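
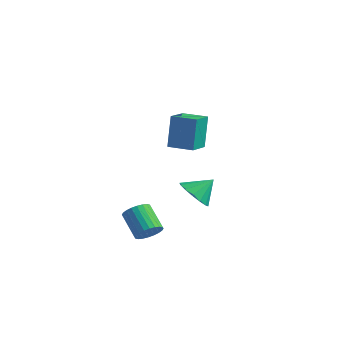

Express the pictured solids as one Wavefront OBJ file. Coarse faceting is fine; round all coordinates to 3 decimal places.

v 1.233 2.146 -2.692
v 2.211 1.983 -3.065
v 1.747 3.074 -1.748
v 2.012 2.398 -3.365
v 1.604 2.745 -3.483
v 1.097 2.932 -3.39
v 0.626 2.908 -3.11
v 0.317 2.68 -2.718
v 0.254 2.309 -2.319
v 0.453 1.894 -2.019
v 0.861 1.547 -1.9
v 1.368 1.36 -1.994
v 1.839 1.384 -2.274
v 2.148 1.612 -2.666
v 3.438 -2.048 2.918
v 3.254 -1.622 4.782
v 3.019 -0.796 2.591
v 2.835 -0.37 4.454
v 4.725 -1.61 2.946
v 4.541 -1.184 4.809
v 4.306 -0.358 2.618
v 4.122 0.068 4.482
v 3.378 -3.269 -2.6
v 3.851 -3.321 -2.007
v 2.634 -2.984 -1.007
v 2.162 -2.931 -1.6
v 3.875 -3.034 -2.074
v 2.658 -2.696 -1.075
v 3.823 -2.782 -2.222
v 2.607 -2.444 -1.223
v 3.704 -2.604 -2.427
v 2.488 -2.267 -1.428
v 3.535 -2.528 -2.659
v 2.319 -2.19 -1.66
v 3.342 -2.564 -2.881
v 2.126 -2.226 -1.882
v 3.155 -2.707 -3.061
v 1.939 -2.37 -2.062
v 3.002 -2.936 -3.17
v 1.785 -2.599 -2.171
v 2.906 -3.216 -3.193
v 1.689 -2.879 -2.193
v 2.882 -3.504 -3.125
v 1.665 -3.166 -2.126
v 2.933 -3.756 -2.977
v 1.717 -3.418 -1.978
v 3.052 -3.933 -2.772
v 1.836 -3.596 -1.773
v 3.221 -4.01 -2.54
v 2.005 -3.672 -1.541
v 3.414 -3.974 -2.318
v 2.198 -3.636 -1.319
v 3.601 -3.83 -2.138
v 2.385 -3.493 -1.139
v 3.755 -3.601 -2.029
v 2.538 -3.264 -1.03
f 2 1 4
f 2 4 3
f 4 1 5
f 4 5 3
f 5 1 6
f 5 6 3
f 6 1 7
f 6 7 3
f 7 1 8
f 7 8 3
f 8 1 9
f 8 9 3
f 9 1 10
f 9 10 3
f 10 1 11
f 10 11 3
f 11 1 12
f 11 12 3
f 12 1 13
f 12 13 3
f 13 1 14
f 13 14 3
f 14 1 2
f 14 2 3
f 16 18 15
f 19 16 15
f 15 18 17
f 17 19 15
f 16 22 18
f 20 16 19
f 20 22 16
f 18 22 17
f 21 19 17
f 17 22 21
f 21 20 19
f 22 20 21
f 24 23 27
f 24 27 25
f 25 27 28
f 25 28 26
f 27 23 29
f 27 29 28
f 28 29 30
f 28 30 26
f 29 23 31
f 29 31 30
f 30 31 32
f 30 32 26
f 31 23 33
f 31 33 32
f 32 33 34
f 32 34 26
f 33 23 35
f 33 35 34
f 34 35 36
f 34 36 26
f 35 23 37
f 35 37 36
f 36 37 38
f 36 38 26
f 37 23 39
f 37 39 38
f 38 39 40
f 38 40 26
f 39 23 41
f 39 41 40
f 40 41 42
f 40 42 26
f 41 23 43
f 41 43 42
f 42 43 44
f 42 44 26
f 43 23 45
f 43 45 44
f 44 45 46
f 44 46 26
f 45 23 47
f 45 47 46
f 46 47 48
f 46 48 26
f 47 23 49
f 47 49 48
f 48 49 50
f 48 50 26
f 49 23 51
f 49 51 50
f 50 51 52
f 50 52 26
f 51 23 53
f 51 53 52
f 52 53 54
f 52 54 26
f 53 23 55
f 53 55 54
f 54 55 56
f 54 56 26
f 55 23 24
f 55 24 56
f 56 24 25
f 56 25 26



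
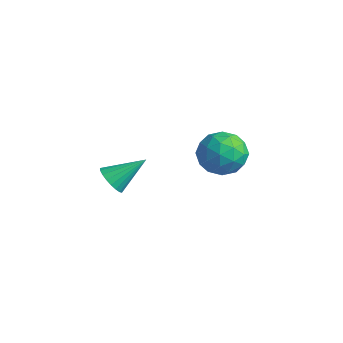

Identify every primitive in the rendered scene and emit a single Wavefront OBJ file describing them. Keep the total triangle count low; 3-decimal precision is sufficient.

v 1.188 2.072 -4.263
v 1.815 2.755 -3.52
v 1.265 0.625 -3
v 1.892 1.308 -2.257
v 0.748 1.552 -2.466
v 0.7 2.446 -3.247
v 2.38 0.934 -3.273
v 2.332 1.828 -4.054
v 2.551 2.051 -2.908
v 1.543 2.433 -2.409
v 1.537 0.947 -4.111
v 0.529 1.329 -3.612
v 1.495 2.54 -4.003
v 1.585 0.84 -2.517
v 0.913 0.983 -2.64
v 1.282 1.384 -2.203
v 0.84 2.359 -3.842
v 1.208 2.76 -3.405
v 0.581 2.053 -2.785
v 1.872 0.62 -3.115
v 2.24 1.021 -2.678
v 1.798 1.996 -4.317
v 2.167 2.397 -3.88
v 2.499 1.327 -3.735
v 2.296 2.528 -3.206
v 2.341 1.678 -2.463
v 2.628 1.458 -3.061
v 2.6 1.983 -3.52
v 1.703 2.753 -2.913
v 1.749 1.902 -2.17
v 1.076 2.046 -2.293
v 1.048 2.571 -2.752
v 2.136 2.339 -2.553
v 1.331 1.478 -4.35
v 1.377 0.627 -3.607
v 2.032 0.809 -3.768
v 2.004 1.334 -4.227
v 0.739 1.702 -4.057
v 0.784 0.852 -3.314
v 0.48 1.397 -3
v 0.452 1.922 -3.459
v 0.944 1.041 -3.967
v 1.155 -3.674 -2.914
v 1.508 -3.369 -3.514
v 1.705 -2.326 -1.906
v 1.221 -3.238 -3.533
v 0.923 -3.182 -3.445
v 0.665 -3.211 -3.265
v 0.491 -3.32 -3.024
v 0.433 -3.49 -2.765
v 0.499 -3.692 -2.531
v 0.678 -3.891 -2.363
v 0.94 -4.052 -2.291
v 1.239 -4.148 -2.326
v 1.524 -4.162 -2.463
v 1.744 -4.091 -2.678
v 1.863 -3.948 -2.933
v 1.859 -3.758 -3.186
v 1.734 -3.553 -3.391
f 1 38 17
f 38 12 41
f 17 41 6
f 38 41 17
f 1 17 13
f 17 6 18
f 13 18 2
f 17 18 13
f 1 13 22
f 13 2 23
f 22 23 8
f 13 23 22
f 1 22 34
f 22 8 37
f 34 37 11
f 22 37 34
f 1 34 38
f 34 11 42
f 38 42 12
f 34 42 38
f 2 18 29
f 18 6 32
f 29 32 10
f 18 32 29
f 6 41 19
f 41 12 40
f 19 40 5
f 41 40 19
f 12 42 39
f 42 11 35
f 39 35 3
f 42 35 39
f 11 37 36
f 37 8 24
f 36 24 7
f 37 24 36
f 8 23 28
f 23 2 25
f 28 25 9
f 23 25 28
f 4 30 16
f 30 10 31
f 16 31 5
f 30 31 16
f 4 16 14
f 16 5 15
f 14 15 3
f 16 15 14
f 4 14 21
f 14 3 20
f 21 20 7
f 14 20 21
f 4 21 26
f 21 7 27
f 26 27 9
f 21 27 26
f 4 26 30
f 26 9 33
f 30 33 10
f 26 33 30
f 5 31 19
f 31 10 32
f 19 32 6
f 31 32 19
f 3 15 39
f 15 5 40
f 39 40 12
f 15 40 39
f 7 20 36
f 20 3 35
f 36 35 11
f 20 35 36
f 9 27 28
f 27 7 24
f 28 24 8
f 27 24 28
f 10 33 29
f 33 9 25
f 29 25 2
f 33 25 29
f 44 43 46
f 44 46 45
f 46 43 47
f 46 47 45
f 47 43 48
f 47 48 45
f 48 43 49
f 48 49 45
f 49 43 50
f 49 50 45
f 50 43 51
f 50 51 45
f 51 43 52
f 51 52 45
f 52 43 53
f 52 53 45
f 53 43 54
f 53 54 45
f 54 43 55
f 54 55 45
f 55 43 56
f 55 56 45
f 56 43 57
f 56 57 45
f 57 43 58
f 57 58 45
f 58 43 59
f 58 59 45
f 59 43 44
f 59 44 45



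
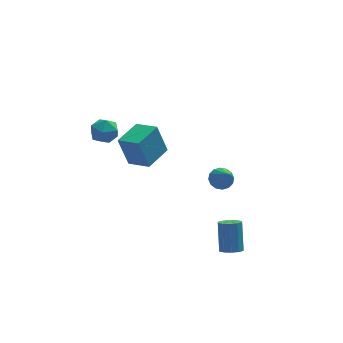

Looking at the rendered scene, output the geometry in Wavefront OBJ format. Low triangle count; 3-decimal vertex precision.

v -3.21 4.165 0.726
v -2.732 3.374 0.676
v -4.168 3.526 1.684
v -3.69 2.735 1.634
v -3.32 3.474 2.05
v -2.728 3.869 1.458
v -4.172 3.031 0.902
v -3.58 3.426 0.31
v -3.327 2.673 0.785
v -2.8 2.947 1.494
v -4.1 3.953 0.866
v -3.573 4.227 1.575
v 2.967 2.678 -3.413
v 3.381 3.142 -3.012
v 3.093 1.242 -1.887
v 3.019 3.218 -2.91
v 2.644 3.15 -2.943
v 2.355 2.955 -3.102
v 2.23 2.686 -3.345
v 2.303 2.415 -3.606
v 2.553 2.215 -3.815
v 2.914 2.138 -3.917
v 3.29 2.207 -3.884
v 3.579 2.401 -3.724
v 3.704 2.67 -3.482
v 3.631 2.941 -3.221
v 1.907 -4.158 -3.532
v 2.394 -3.783 -3.799
v 2.519 -2.847 -2.255
v 2.033 -3.222 -1.988
v 2.032 -3.6 -3.881
v 2.157 -2.663 -2.337
v 1.622 -3.63 -3.829
v 1.747 -2.694 -2.285
v 1.321 -3.862 -3.664
v 1.447 -2.926 -2.12
v 1.244 -4.207 -3.449
v 1.37 -3.271 -1.905
v 1.421 -4.533 -3.265
v 1.546 -3.597 -1.721
v 1.783 -4.717 -3.183
v 1.908 -3.78 -1.639
v 2.193 -4.686 -3.235
v 2.318 -3.75 -1.691
v 2.493 -4.454 -3.4
v 2.619 -3.518 -1.856
v 2.57 -4.109 -3.615
v 2.696 -3.173 -2.071
v -3.099 -1.899 2.678
v -3.604 -1.684 4.445
v -1.893 -0.717 2.879
v -2.398 -0.502 4.646
v -2.202 -2.878 3.054
v -2.707 -2.663 4.821
v -0.996 -1.696 3.255
v -1.501 -1.481 5.022
f 1 12 6
f 1 6 2
f 1 2 8
f 1 8 11
f 1 11 12
f 2 6 10
f 6 12 5
f 12 11 3
f 11 8 7
f 8 2 9
f 4 10 5
f 4 5 3
f 4 3 7
f 4 7 9
f 4 9 10
f 5 10 6
f 3 5 12
f 7 3 11
f 9 7 8
f 10 9 2
f 14 13 16
f 14 16 15
f 16 13 17
f 16 17 15
f 17 13 18
f 17 18 15
f 18 13 19
f 18 19 15
f 19 13 20
f 19 20 15
f 20 13 21
f 20 21 15
f 21 13 22
f 21 22 15
f 22 13 23
f 22 23 15
f 23 13 24
f 23 24 15
f 24 13 25
f 24 25 15
f 25 13 26
f 25 26 15
f 26 13 14
f 26 14 15
f 28 27 31
f 28 31 29
f 29 31 32
f 29 32 30
f 31 27 33
f 31 33 32
f 32 33 34
f 32 34 30
f 33 27 35
f 33 35 34
f 34 35 36
f 34 36 30
f 35 27 37
f 35 37 36
f 36 37 38
f 36 38 30
f 37 27 39
f 37 39 38
f 38 39 40
f 38 40 30
f 39 27 41
f 39 41 40
f 40 41 42
f 40 42 30
f 41 27 43
f 41 43 42
f 42 43 44
f 42 44 30
f 43 27 45
f 43 45 44
f 44 45 46
f 44 46 30
f 45 27 47
f 45 47 46
f 46 47 48
f 46 48 30
f 47 27 28
f 47 28 48
f 48 28 29
f 48 29 30
f 50 52 49
f 53 50 49
f 49 52 51
f 51 53 49
f 50 56 52
f 54 50 53
f 54 56 50
f 52 56 51
f 55 53 51
f 51 56 55
f 55 54 53
f 56 54 55



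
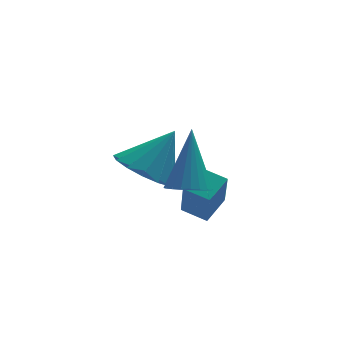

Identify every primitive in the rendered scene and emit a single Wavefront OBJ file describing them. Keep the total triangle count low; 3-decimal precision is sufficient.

v 0.651 -1.856 -0.306
v 0.537 -2.498 1.022
v 0.014 -1.276 -0.081
v -0.1 -1.918 1.248
v 1.38 -1.202 0.072
v 1.266 -1.844 1.401
v 0.743 -0.622 0.298
v 0.629 -1.264 1.626
v -0.252 -3.045 1.975
v 0.339 -3.413 2.052
v 0.112 -2.075 3.825
v 0.43 -3.193 1.919
v 0.417 -2.95 1.794
v 0.303 -2.722 1.697
v 0.104 -2.543 1.642
v -0.149 -2.441 1.638
v -0.418 -2.43 1.685
v -0.661 -2.513 1.777
v -0.843 -2.678 1.899
v -0.934 -2.898 2.032
v -0.921 -3.14 2.157
v -0.807 -3.368 2.254
v -0.608 -3.547 2.309
v -0.355 -3.65 2.313
v -0.086 -3.66 2.266
v 0.157 -3.577 2.174
v -0.742 0.161 0.879
v -0.064 0.77 0.281
v 0.282 0.419 2.301
v -0.443 1.134 0.488
v -0.902 1.237 0.8
v -1.318 1.051 1.133
v -1.579 0.628 1.398
v -1.617 0.079 1.524
v -1.419 -0.448 1.478
v -1.041 -0.811 1.271
v -0.582 -0.914 0.959
v -0.166 -0.729 0.626
v 0.096 -0.305 0.361
v 0.133 0.244 0.235
f 2 4 1
f 5 2 1
f 1 4 3
f 3 5 1
f 2 8 4
f 6 2 5
f 6 8 2
f 4 8 3
f 7 5 3
f 3 8 7
f 7 6 5
f 8 6 7
f 10 9 12
f 10 12 11
f 12 9 13
f 12 13 11
f 13 9 14
f 13 14 11
f 14 9 15
f 14 15 11
f 15 9 16
f 15 16 11
f 16 9 17
f 16 17 11
f 17 9 18
f 17 18 11
f 18 9 19
f 18 19 11
f 19 9 20
f 19 20 11
f 20 9 21
f 20 21 11
f 21 9 22
f 21 22 11
f 22 9 23
f 22 23 11
f 23 9 24
f 23 24 11
f 24 9 25
f 24 25 11
f 25 9 26
f 25 26 11
f 26 9 10
f 26 10 11
f 28 27 30
f 28 30 29
f 30 27 31
f 30 31 29
f 31 27 32
f 31 32 29
f 32 27 33
f 32 33 29
f 33 27 34
f 33 34 29
f 34 27 35
f 34 35 29
f 35 27 36
f 35 36 29
f 36 27 37
f 36 37 29
f 37 27 38
f 37 38 29
f 38 27 39
f 38 39 29
f 39 27 40
f 39 40 29
f 40 27 28
f 40 28 29



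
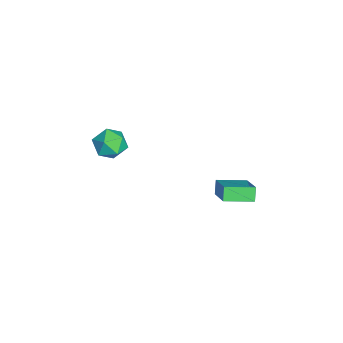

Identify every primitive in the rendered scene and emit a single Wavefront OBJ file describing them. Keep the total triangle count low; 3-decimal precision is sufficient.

v -2.506 1.913 -3.66
v -0.813 2.345 -2.55
v -2.765 3.642 -3.938
v -1.071 4.074 -2.828
v -1.989 1.866 -4.432
v -0.295 2.298 -3.322
v -2.247 3.595 -4.71
v -0.554 4.027 -3.6
v 1.544 -2.959 4.04
v 2.244 -3.198 3.322
v 0.476 -4.042 3.358
v 1.176 -4.281 2.64
v 1.328 -4.559 3.62
v 1.989 -3.889 4.042
v 0.731 -3.351 2.638
v 1.392 -2.681 3.06
v 1.742 -3.439 2.456
v 2.111 -4.186 3.063
v 0.609 -3.054 3.617
v 0.978 -3.801 4.224
f 2 4 1
f 5 2 1
f 1 4 3
f 3 5 1
f 2 8 4
f 6 2 5
f 6 8 2
f 4 8 3
f 7 5 3
f 3 8 7
f 7 6 5
f 8 6 7
f 9 20 14
f 9 14 10
f 9 10 16
f 9 16 19
f 9 19 20
f 10 14 18
f 14 20 13
f 20 19 11
f 19 16 15
f 16 10 17
f 12 18 13
f 12 13 11
f 12 11 15
f 12 15 17
f 12 17 18
f 13 18 14
f 11 13 20
f 15 11 19
f 17 15 16
f 18 17 10



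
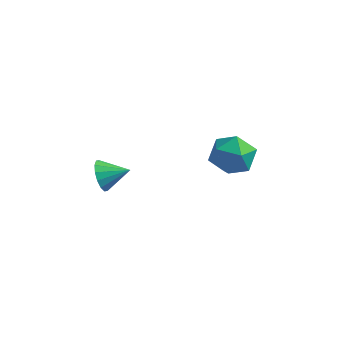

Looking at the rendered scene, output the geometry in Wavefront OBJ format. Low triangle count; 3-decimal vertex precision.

v -1.086 -2.837 1.263
v -0.736 -3.03 0.605
v -0.054 -2.383 1.677
v -0.874 -2.661 0.544
v -1.068 -2.339 0.675
v -1.267 -2.15 0.964
v -1.418 -2.145 1.333
v -1.479 -2.326 1.684
v -1.435 -2.643 1.921
v -1.298 -3.012 1.982
v -1.103 -3.334 1.85
v -0.904 -3.523 1.561
v -0.753 -3.528 1.192
v -0.692 -3.347 0.842
v 1.58 2.761 -0.604
v 2.677 2.864 -0.679
v 1.783 1.556 0.699
v 2.88 1.659 0.624
v 2.273 2.492 1.021
v 2.147 3.236 0.215
v 2.313 1.184 -0.195
v 2.187 1.928 -1.001
v 3.13 1.889 -0.426
v 3.105 2.698 0.325
v 1.355 1.722 -0.305
v 1.33 2.531 0.446
f 2 1 4
f 2 4 3
f 4 1 5
f 4 5 3
f 5 1 6
f 5 6 3
f 6 1 7
f 6 7 3
f 7 1 8
f 7 8 3
f 8 1 9
f 8 9 3
f 9 1 10
f 9 10 3
f 10 1 11
f 10 11 3
f 11 1 12
f 11 12 3
f 12 1 13
f 12 13 3
f 13 1 14
f 13 14 3
f 14 1 2
f 14 2 3
f 15 26 20
f 15 20 16
f 15 16 22
f 15 22 25
f 15 25 26
f 16 20 24
f 20 26 19
f 26 25 17
f 25 22 21
f 22 16 23
f 18 24 19
f 18 19 17
f 18 17 21
f 18 21 23
f 18 23 24
f 19 24 20
f 17 19 26
f 21 17 25
f 23 21 22
f 24 23 16



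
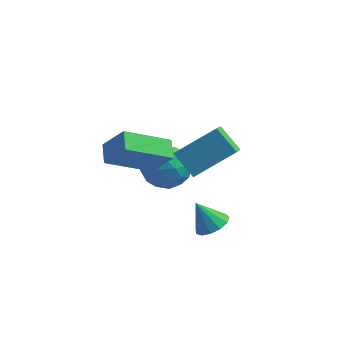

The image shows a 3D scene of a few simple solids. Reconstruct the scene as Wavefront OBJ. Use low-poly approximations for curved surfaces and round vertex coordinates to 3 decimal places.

v -1.435 -3.362 1.519
v -2.833 -4.47 2.508
v -1.77 -2.627 1.869
v -3.168 -3.736 2.858
v -0.572 -3.484 2.602
v -1.97 -4.593 3.591
v -0.907 -2.75 2.952
v -2.305 -3.858 3.941
v -1.736 0.421 -0.655
v -1.046 -0.232 -1.104
v -2.694 -0.908 -0.196
v -2.004 -1.561 -0.645
v -1.74 -1.035 0.226
v -1.147 -0.214 -0.058
v -2.593 -0.926 -1.242
v -2 -0.105 -1.526
v -1.575 -1.065 -1.467
v -1.048 -1.132 -0.56
v -2.692 -0.008 -0.74
v -2.165 -0.075 0.167
v -1.307 0.211 -0.92
v -2.433 -1.351 -0.38
v -2.278 -1.042 0.132
v -1.872 -1.426 -0.133
v -1.366 0.222 -0.305
v -0.96 -0.162 -0.569
v -1.368 -0.634 0.213
v -2.78 -0.978 -0.731
v -2.374 -1.362 -0.995
v -1.868 0.286 -1.167
v -1.462 -0.098 -1.432
v -2.372 -0.506 -1.513
v -1.212 -0.663 -1.398
v -1.776 -1.443 -1.128
v -2.122 -1.07 -1.478
v -1.773 -0.588 -1.645
v -0.902 -0.702 -0.864
v -1.466 -1.483 -0.595
v -1.31 -1.174 -0.083
v -0.962 -0.691 -0.249
v -1.214 -1.191 -1.078
v -2.274 0.343 -0.705
v -2.838 -0.438 -0.436
v -2.778 -0.449 -1.051
v -2.43 0.034 -1.217
v -1.964 0.303 -0.172
v -2.528 -0.477 0.098
v -1.967 -0.552 0.345
v -1.618 -0.07 0.178
v -2.526 0.051 -0.222
v -0.245 -1.662 0.291
v -0.059 -2.765 1.082
v -1.146 -1.254 1.073
v -0.959 -2.357 1.864
v 1.079 -0.703 1.316
v 1.266 -1.806 2.107
v 0.179 -0.295 2.098
v 0.365 -1.398 2.889
v 0.569 -2.39 -1.847
v 1.176 -2.492 -1.473
v -0.089 -2.37 -0.773
v 1.13 -2.091 -1.509
v 0.906 -1.784 -1.653
v 0.575 -1.671 -1.858
v 0.242 -1.785 -2.059
v 0.013 -2.092 -2.194
v -0.039 -2.494 -2.218
v 0.102 -2.862 -2.124
v 0.391 -3.081 -1.943
v 0.737 -3.081 -1.731
v 1.029 -2.861 -1.556
f 2 4 1
f 5 2 1
f 1 4 3
f 3 5 1
f 2 8 4
f 6 2 5
f 6 8 2
f 4 8 3
f 7 5 3
f 3 8 7
f 7 6 5
f 8 6 7
f 9 46 25
f 46 20 49
f 25 49 14
f 46 49 25
f 9 25 21
f 25 14 26
f 21 26 10
f 25 26 21
f 9 21 30
f 21 10 31
f 30 31 16
f 21 31 30
f 9 30 42
f 30 16 45
f 42 45 19
f 30 45 42
f 9 42 46
f 42 19 50
f 46 50 20
f 42 50 46
f 10 26 37
f 26 14 40
f 37 40 18
f 26 40 37
f 14 49 27
f 49 20 48
f 27 48 13
f 49 48 27
f 20 50 47
f 50 19 43
f 47 43 11
f 50 43 47
f 19 45 44
f 45 16 32
f 44 32 15
f 45 32 44
f 16 31 36
f 31 10 33
f 36 33 17
f 31 33 36
f 12 38 24
f 38 18 39
f 24 39 13
f 38 39 24
f 12 24 22
f 24 13 23
f 22 23 11
f 24 23 22
f 12 22 29
f 22 11 28
f 29 28 15
f 22 28 29
f 12 29 34
f 29 15 35
f 34 35 17
f 29 35 34
f 12 34 38
f 34 17 41
f 38 41 18
f 34 41 38
f 13 39 27
f 39 18 40
f 27 40 14
f 39 40 27
f 11 23 47
f 23 13 48
f 47 48 20
f 23 48 47
f 15 28 44
f 28 11 43
f 44 43 19
f 28 43 44
f 17 35 36
f 35 15 32
f 36 32 16
f 35 32 36
f 18 41 37
f 41 17 33
f 37 33 10
f 41 33 37
f 52 54 51
f 55 52 51
f 51 54 53
f 53 55 51
f 52 58 54
f 56 52 55
f 56 58 52
f 54 58 53
f 57 55 53
f 53 58 57
f 57 56 55
f 58 56 57
f 60 59 62
f 60 62 61
f 62 59 63
f 62 63 61
f 63 59 64
f 63 64 61
f 64 59 65
f 64 65 61
f 65 59 66
f 65 66 61
f 66 59 67
f 66 67 61
f 67 59 68
f 67 68 61
f 68 59 69
f 68 69 61
f 69 59 70
f 69 70 61
f 70 59 71
f 70 71 61
f 71 59 60
f 71 60 61



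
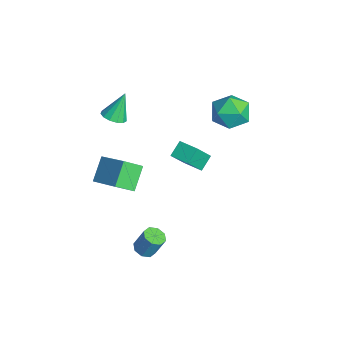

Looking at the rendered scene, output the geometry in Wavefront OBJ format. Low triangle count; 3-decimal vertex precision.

v 2.912 -3.045 -2.421
v 3.503 -2.909 -2.592
v 3.739 -2.419 -1.39
v 3.148 -2.555 -1.219
v 3.198 -2.547 -2.68
v 3.433 -2.056 -1.478
v 2.725 -2.476 -2.617
v 2.96 -1.986 -1.414
v 2.362 -2.739 -2.438
v 2.597 -2.249 -1.236
v 2.321 -3.181 -2.25
v 2.557 -2.691 -1.048
v 2.627 -3.544 -2.162
v 2.862 -3.053 -0.96
v 3.1 -3.614 -2.226
v 3.335 -3.124 -1.023
v 3.463 -3.351 -2.404
v 3.698 -2.861 -1.202
v -0.405 -4.856 0.54
v -1.348 -4.145 1.543
v -0.437 -3.85 -0.203
v -1.381 -3.14 0.801
v 1.221 -4.08 1.519
v 0.277 -3.37 2.523
v 1.188 -3.075 0.777
v 0.245 -2.364 1.78
v -1.409 3.792 3.929
v -0.51 3.033 3.989
v -2.35 2.587 2.791
v -1.451 1.828 2.851
v -2.118 2.027 3.801
v -1.537 2.772 4.504
v -1.323 2.848 2.276
v -0.742 3.593 2.979
v -0.457 2.45 2.967
v -0.948 1.943 3.91
v -1.912 3.677 2.87
v -2.403 3.17 3.813
v -3.096 -3.031 2.992
v -2.382 -3.035 3.14
v -3.404 -2.309 4.488
v -2.459 -2.678 2.952
v -2.739 -2.433 2.776
v -3.132 -2.378 2.669
v -3.514 -2.53 2.664
v -3.763 -2.842 2.763
v -3.801 -3.214 2.935
v -3.615 -3.528 3.125
v -3.264 -3.684 3.273
v -2.86 -3.633 3.331
v -2.531 -3.391 3.282
v -2.947 1.272 -0.855
v -2.461 0.37 0.527
v -1.971 1.945 -0.759
v -1.485 1.044 0.623
v -2.435 0.616 -1.463
v -1.949 -0.285 -0.081
v -1.459 1.29 -1.367
v -0.973 0.388 0.015
f 2 1 5
f 2 5 3
f 3 5 6
f 3 6 4
f 5 1 7
f 5 7 6
f 6 7 8
f 6 8 4
f 7 1 9
f 7 9 8
f 8 9 10
f 8 10 4
f 9 1 11
f 9 11 10
f 10 11 12
f 10 12 4
f 11 1 13
f 11 13 12
f 12 13 14
f 12 14 4
f 13 1 15
f 13 15 14
f 14 15 16
f 14 16 4
f 15 1 17
f 15 17 16
f 16 17 18
f 16 18 4
f 17 1 2
f 17 2 18
f 18 2 3
f 18 3 4
f 20 22 19
f 23 20 19
f 19 22 21
f 21 23 19
f 20 26 22
f 24 20 23
f 24 26 20
f 22 26 21
f 25 23 21
f 21 26 25
f 25 24 23
f 26 24 25
f 27 38 32
f 27 32 28
f 27 28 34
f 27 34 37
f 27 37 38
f 28 32 36
f 32 38 31
f 38 37 29
f 37 34 33
f 34 28 35
f 30 36 31
f 30 31 29
f 30 29 33
f 30 33 35
f 30 35 36
f 31 36 32
f 29 31 38
f 33 29 37
f 35 33 34
f 36 35 28
f 40 39 42
f 40 42 41
f 42 39 43
f 42 43 41
f 43 39 44
f 43 44 41
f 44 39 45
f 44 45 41
f 45 39 46
f 45 46 41
f 46 39 47
f 46 47 41
f 47 39 48
f 47 48 41
f 48 39 49
f 48 49 41
f 49 39 50
f 49 50 41
f 50 39 51
f 50 51 41
f 51 39 40
f 51 40 41
f 53 55 52
f 56 53 52
f 52 55 54
f 54 56 52
f 53 59 55
f 57 53 56
f 57 59 53
f 55 59 54
f 58 56 54
f 54 59 58
f 58 57 56
f 59 57 58



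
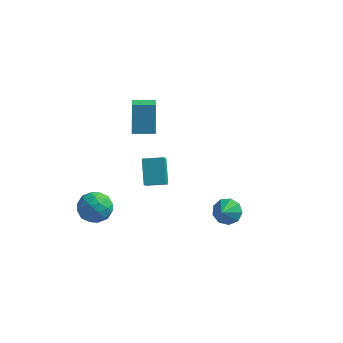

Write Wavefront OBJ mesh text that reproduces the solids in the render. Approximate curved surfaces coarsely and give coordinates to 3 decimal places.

v -4.241 -3.075 -1.149
v -3.208 -2.745 -0.813
v -4.332 -4.235 0.273
v -3.299 -3.905 0.609
v -4.176 -3.188 0.684
v -4.12 -2.471 -0.195
v -3.42 -4.509 -0.345
v -3.364 -3.792 -1.224
v -2.7 -3.631 -0.317
v -3.168 -2.815 0.32
v -4.372 -4.165 -0.86
v -4.84 -3.349 -0.223
v -3.716 -2.808 -1.106
v -3.824 -4.172 0.566
v -4.339 -3.751 0.61
v -3.732 -3.557 0.807
v -4.253 -2.647 -0.742
v -3.645 -2.453 -0.545
v -4.214 -2.714 0.335
v -3.895 -4.527 0.005
v -3.287 -4.333 0.202
v -3.808 -3.423 -1.347
v -3.201 -3.229 -1.15
v -3.326 -4.266 -0.875
v -2.811 -3.135 -0.617
v -2.864 -3.817 0.219
v -2.936 -4.172 -0.342
v -2.903 -3.75 -0.858
v -3.085 -2.655 -0.243
v -3.139 -3.337 0.593
v -3.655 -2.916 0.637
v -3.621 -2.494 0.121
v -2.787 -3.176 0.049
v -4.401 -3.643 -1.133
v -4.455 -4.325 -0.297
v -3.919 -4.486 -0.661
v -3.885 -4.064 -1.177
v -4.676 -3.163 -0.759
v -4.729 -3.845 0.077
v -4.637 -3.23 0.318
v -4.604 -2.808 -0.198
v -4.753 -3.804 -0.589
v -3.459 2.144 1.811
v -3.773 3.146 3.606
v -4.05 3.812 0.776
v -4.364 4.814 2.572
v -2.116 2.606 1.788
v -2.43 3.608 3.584
v -2.707 4.274 0.754
v -3.021 5.276 2.549
v 3.718 -1.981 0.185
v 4.323 -1.592 0.725
v 3.642 -2.879 0.915
v 3.755 -1.415 0.884
v 3.17 -1.503 0.715
v 2.84 -1.815 0.299
v 2.922 -2.204 -0.171
v 3.375 -2.489 -0.475
v 3.989 -2.536 -0.47
v 4.476 -2.324 -0.158
v 4.608 -1.951 0.314
v -1.846 -0.421 -0.4
v -2.373 0.798 0.888
v -1.985 0.438 -1.27
v -2.512 1.657 0.018
v -0.608 -0.057 -0.238
v -1.135 1.162 1.05
v -0.747 0.802 -1.108
v -1.274 2.021 0.18
f 1 38 17
f 38 12 41
f 17 41 6
f 38 41 17
f 1 17 13
f 17 6 18
f 13 18 2
f 17 18 13
f 1 13 22
f 13 2 23
f 22 23 8
f 13 23 22
f 1 22 34
f 22 8 37
f 34 37 11
f 22 37 34
f 1 34 38
f 34 11 42
f 38 42 12
f 34 42 38
f 2 18 29
f 18 6 32
f 29 32 10
f 18 32 29
f 6 41 19
f 41 12 40
f 19 40 5
f 41 40 19
f 12 42 39
f 42 11 35
f 39 35 3
f 42 35 39
f 11 37 36
f 37 8 24
f 36 24 7
f 37 24 36
f 8 23 28
f 23 2 25
f 28 25 9
f 23 25 28
f 4 30 16
f 30 10 31
f 16 31 5
f 30 31 16
f 4 16 14
f 16 5 15
f 14 15 3
f 16 15 14
f 4 14 21
f 14 3 20
f 21 20 7
f 14 20 21
f 4 21 26
f 21 7 27
f 26 27 9
f 21 27 26
f 4 26 30
f 26 9 33
f 30 33 10
f 26 33 30
f 5 31 19
f 31 10 32
f 19 32 6
f 31 32 19
f 3 15 39
f 15 5 40
f 39 40 12
f 15 40 39
f 7 20 36
f 20 3 35
f 36 35 11
f 20 35 36
f 9 27 28
f 27 7 24
f 28 24 8
f 27 24 28
f 10 33 29
f 33 9 25
f 29 25 2
f 33 25 29
f 44 46 43
f 47 44 43
f 43 46 45
f 45 47 43
f 44 50 46
f 48 44 47
f 48 50 44
f 46 50 45
f 49 47 45
f 45 50 49
f 49 48 47
f 50 48 49
f 52 51 54
f 52 54 53
f 54 51 55
f 54 55 53
f 55 51 56
f 55 56 53
f 56 51 57
f 56 57 53
f 57 51 58
f 57 58 53
f 58 51 59
f 58 59 53
f 59 51 60
f 59 60 53
f 60 51 61
f 60 61 53
f 61 51 52
f 61 52 53
f 63 65 62
f 66 63 62
f 62 65 64
f 64 66 62
f 63 69 65
f 67 63 66
f 67 69 63
f 65 69 64
f 68 66 64
f 64 69 68
f 68 67 66
f 69 67 68



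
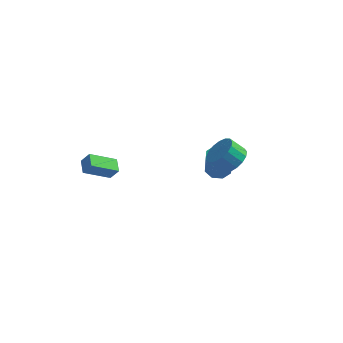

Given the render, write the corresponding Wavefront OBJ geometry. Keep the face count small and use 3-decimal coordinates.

v 4.394 -0.005 2.756
v 5.078 0.318 3.483
v 4.25 0.068 4.372
v 3.566 -0.255 3.644
v 4.824 0.735 3.364
v 3.996 0.485 4.253
v 4.471 0.982 3.105
v 3.644 0.732 3.994
v 4.101 1.003 2.766
v 3.273 0.753 3.655
v 3.798 0.793 2.425
v 2.97 0.544 3.314
v 3.631 0.401 2.159
v 2.803 0.151 3.048
v 3.639 -0.085 2.03
v 2.811 -0.335 2.919
v 3.82 -0.552 2.067
v 2.992 -0.802 2.956
v 4.132 -0.894 2.262
v 3.305 -1.144 3.151
v 4.505 -1.033 2.57
v 3.677 -1.282 3.459
v 4.852 -0.936 2.921
v 4.024 -1.185 3.809
v 5.094 -0.625 3.233
v 4.266 -0.875 4.122
v 5.176 -0.173 3.436
v 4.348 -0.423 4.325
v 2.156 4.426 -1.894
v 3.001 4.324 -2.077
v 3.308 3.451 -0.169
v 2.464 3.554 0.014
v 2.872 4.91 -1.788
v 3.179 4.037 0.12
v 2.324 5.213 -1.561
v 2.631 4.34 0.346
v 1.678 5.055 -1.529
v 1.985 4.182 0.378
v 1.312 4.529 -1.711
v 1.619 3.656 0.197
v 1.441 3.943 -2
v 1.748 3.07 -0.092
v 1.989 3.64 -2.226
v 2.296 2.767 -0.319
v 2.635 3.798 -2.258
v 2.942 2.925 -0.351
v -3.194 -4.708 3.363
v -2.659 -4.72 4.111
v -3.614 -3.88 3.677
v -3.079 -3.892 4.425
v -1.901 -3.708 2.455
v -1.366 -3.72 3.203
v -2.321 -2.88 2.769
v -1.786 -2.892 3.517
f 2 1 5
f 2 5 3
f 3 5 6
f 3 6 4
f 5 1 7
f 5 7 6
f 6 7 8
f 6 8 4
f 7 1 9
f 7 9 8
f 8 9 10
f 8 10 4
f 9 1 11
f 9 11 10
f 10 11 12
f 10 12 4
f 11 1 13
f 11 13 12
f 12 13 14
f 12 14 4
f 13 1 15
f 13 15 14
f 14 15 16
f 14 16 4
f 15 1 17
f 15 17 16
f 16 17 18
f 16 18 4
f 17 1 19
f 17 19 18
f 18 19 20
f 18 20 4
f 19 1 21
f 19 21 20
f 20 21 22
f 20 22 4
f 21 1 23
f 21 23 22
f 22 23 24
f 22 24 4
f 23 1 25
f 23 25 24
f 24 25 26
f 24 26 4
f 25 1 27
f 25 27 26
f 26 27 28
f 26 28 4
f 27 1 2
f 27 2 28
f 28 2 3
f 28 3 4
f 30 29 33
f 30 33 31
f 31 33 34
f 31 34 32
f 33 29 35
f 33 35 34
f 34 35 36
f 34 36 32
f 35 29 37
f 35 37 36
f 36 37 38
f 36 38 32
f 37 29 39
f 37 39 38
f 38 39 40
f 38 40 32
f 39 29 41
f 39 41 40
f 40 41 42
f 40 42 32
f 41 29 43
f 41 43 42
f 42 43 44
f 42 44 32
f 43 29 45
f 43 45 44
f 44 45 46
f 44 46 32
f 45 29 30
f 45 30 46
f 46 30 31
f 46 31 32
f 48 50 47
f 51 48 47
f 47 50 49
f 49 51 47
f 48 54 50
f 52 48 51
f 52 54 48
f 50 54 49
f 53 51 49
f 49 54 53
f 53 52 51
f 54 52 53



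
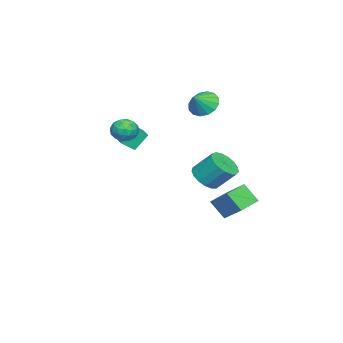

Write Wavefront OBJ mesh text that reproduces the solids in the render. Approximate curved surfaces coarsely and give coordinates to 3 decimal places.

v -3.193 1.857 3.611
v -2.742 1.386 2.88
v -2.307 1.563 4.349
v -2.566 1.861 2.858
v -2.559 2.335 3.038
v -2.722 2.681 3.372
v -3.011 2.806 3.769
v -3.349 2.677 4.125
v -3.645 2.328 4.342
v -3.821 1.852 4.364
v -3.828 1.378 4.185
v -3.665 1.032 3.851
v -3.376 0.907 3.453
v -3.038 1.036 3.098
v -3.909 3.897 -4.542
v -4.051 3.01 -3.429
v -3.263 5.085 -3.511
v -3.406 4.198 -2.399
v -2.474 3.342 -4.801
v -2.617 2.455 -3.689
v -1.829 4.53 -3.771
v -1.971 3.643 -2.658
v -1.732 2.45 -1.47
v -0.893 2.052 -1.101
v -0.888 3.192 0.119
v -1.728 3.59 -0.25
v -0.736 2.382 -1.41
v -0.732 3.522 -0.19
v -0.808 2.728 -1.733
v -0.804 3.868 -0.513
v -1.092 3.01 -1.996
v -1.087 4.15 -0.775
v -1.522 3.164 -2.138
v -1.518 4.304 -0.918
v -2.001 3.154 -2.127
v -1.996 4.294 -0.907
v -2.418 2.983 -1.966
v -2.413 4.123 -0.746
v -2.677 2.69 -1.691
v -2.673 3.83 -0.471
v -2.721 2.342 -1.366
v -2.716 3.482 -0.145
v -2.538 2.018 -1.064
v -2.533 3.158 0.156
v -2.17 1.794 -0.856
v -2.166 2.934 0.365
v -1.702 1.72 -0.788
v -1.698 2.859 0.432
v -1.241 1.813 -0.877
v -1.237 2.952 0.344
v 2.356 -0.371 3.068
v 3.006 0.102 2.906
v 3.094 -1.102 3.894
v 3.744 -0.629 3.732
v 3.112 -0.326 4.158
v 2.656 0.126 3.647
v 3.444 -1.126 3.153
v 2.988 -0.674 2.642
v 3.678 -0.365 2.958
v 3.473 0.13 3.579
v 2.627 -1.13 3.221
v 2.422 -0.635 3.842
v 2.616 -0.07 2.914
v 3.484 -0.93 3.886
v 3.112 -0.751 4.136
v 3.494 -0.473 4.04
v 2.411 -0.056 3.35
v 2.793 0.222 3.255
v 2.855 -0.029 3.991
v 3.307 -1.222 3.545
v 3.689 -0.944 3.45
v 2.606 -0.527 2.76
v 2.988 -0.249 2.664
v 3.245 -0.971 2.809
v 3.394 -0.067 2.85
v 3.827 -0.496 3.335
v 3.651 -0.789 2.995
v 3.383 -0.523 2.695
v 3.273 0.224 3.215
v 3.707 -0.205 3.701
v 3.335 -0.027 3.951
v 3.067 0.238 3.651
v 3.668 -0.05 3.246
v 2.393 -0.795 3.099
v 2.827 -1.224 3.585
v 3.033 -1.238 3.149
v 2.765 -0.973 2.849
v 2.273 -0.504 3.465
v 2.706 -0.933 3.95
v 2.717 -0.477 4.105
v 2.449 -0.211 3.805
v 2.432 -0.95 3.554
v -1.224 -1.79 0.693
v -0.906 -2.498 1.258
v -1.709 -1.191 1.715
v -1.391 -1.899 2.28
v 0.211 -0.981 0.9
v 0.529 -1.689 1.465
v -0.274 -0.382 1.922
v 0.044 -1.09 2.487
f 2 1 4
f 2 4 3
f 4 1 5
f 4 5 3
f 5 1 6
f 5 6 3
f 6 1 7
f 6 7 3
f 7 1 8
f 7 8 3
f 8 1 9
f 8 9 3
f 9 1 10
f 9 10 3
f 10 1 11
f 10 11 3
f 11 1 12
f 11 12 3
f 12 1 13
f 12 13 3
f 13 1 14
f 13 14 3
f 14 1 2
f 14 2 3
f 16 18 15
f 19 16 15
f 15 18 17
f 17 19 15
f 16 22 18
f 20 16 19
f 20 22 16
f 18 22 17
f 21 19 17
f 17 22 21
f 21 20 19
f 22 20 21
f 24 23 27
f 24 27 25
f 25 27 28
f 25 28 26
f 27 23 29
f 27 29 28
f 28 29 30
f 28 30 26
f 29 23 31
f 29 31 30
f 30 31 32
f 30 32 26
f 31 23 33
f 31 33 32
f 32 33 34
f 32 34 26
f 33 23 35
f 33 35 34
f 34 35 36
f 34 36 26
f 35 23 37
f 35 37 36
f 36 37 38
f 36 38 26
f 37 23 39
f 37 39 38
f 38 39 40
f 38 40 26
f 39 23 41
f 39 41 40
f 40 41 42
f 40 42 26
f 41 23 43
f 41 43 42
f 42 43 44
f 42 44 26
f 43 23 45
f 43 45 44
f 44 45 46
f 44 46 26
f 45 23 47
f 45 47 46
f 46 47 48
f 46 48 26
f 47 23 49
f 47 49 48
f 48 49 50
f 48 50 26
f 49 23 24
f 49 24 50
f 50 24 25
f 50 25 26
f 51 88 67
f 88 62 91
f 67 91 56
f 88 91 67
f 51 67 63
f 67 56 68
f 63 68 52
f 67 68 63
f 51 63 72
f 63 52 73
f 72 73 58
f 63 73 72
f 51 72 84
f 72 58 87
f 84 87 61
f 72 87 84
f 51 84 88
f 84 61 92
f 88 92 62
f 84 92 88
f 52 68 79
f 68 56 82
f 79 82 60
f 68 82 79
f 56 91 69
f 91 62 90
f 69 90 55
f 91 90 69
f 62 92 89
f 92 61 85
f 89 85 53
f 92 85 89
f 61 87 86
f 87 58 74
f 86 74 57
f 87 74 86
f 58 73 78
f 73 52 75
f 78 75 59
f 73 75 78
f 54 80 66
f 80 60 81
f 66 81 55
f 80 81 66
f 54 66 64
f 66 55 65
f 64 65 53
f 66 65 64
f 54 64 71
f 64 53 70
f 71 70 57
f 64 70 71
f 54 71 76
f 71 57 77
f 76 77 59
f 71 77 76
f 54 76 80
f 76 59 83
f 80 83 60
f 76 83 80
f 55 81 69
f 81 60 82
f 69 82 56
f 81 82 69
f 53 65 89
f 65 55 90
f 89 90 62
f 65 90 89
f 57 70 86
f 70 53 85
f 86 85 61
f 70 85 86
f 59 77 78
f 77 57 74
f 78 74 58
f 77 74 78
f 60 83 79
f 83 59 75
f 79 75 52
f 83 75 79
f 94 96 93
f 97 94 93
f 93 96 95
f 95 97 93
f 94 100 96
f 98 94 97
f 98 100 94
f 96 100 95
f 99 97 95
f 95 100 99
f 99 98 97
f 100 98 99



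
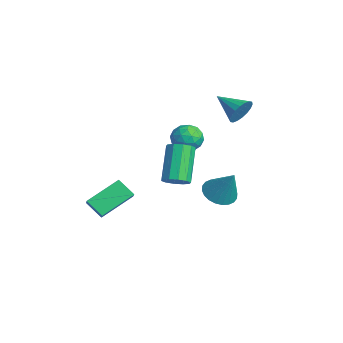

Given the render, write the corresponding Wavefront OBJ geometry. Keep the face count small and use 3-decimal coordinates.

v -0.645 2.207 -3.839
v 0.094 1.704 -4.129
v 0.265 2.613 -2.221
v 0.179 2.036 -4.259
v 0.137 2.395 -4.326
v -0.023 2.724 -4.318
v -0.278 2.976 -4.238
v -0.589 3.11 -4.097
v -0.908 3.107 -3.916
v -1.187 2.967 -3.724
v -1.384 2.711 -3.55
v -1.468 2.379 -3.419
v -1.427 2.02 -3.353
v -1.267 1.691 -3.36
v -1.012 1.439 -3.44
v -0.701 1.305 -3.582
v -0.382 1.308 -3.762
v -0.102 1.448 -3.954
v -0.467 -3.892 -4.346
v -1.164 -4.44 -3.613
v -0.792 -2.192 -3.385
v -1.489 -2.739 -2.653
v 0.389 -4.101 -3.687
v -0.308 -4.648 -2.955
v 0.064 -2.4 -2.727
v -0.633 -2.948 -1.994
v 1.229 2.546 2.629
v 1.663 2.316 3.248
v -0.009 1.774 3.211
v 1.525 2.62 3.358
v 1.328 2.91 3.324
v 1.112 3.127 3.152
v 0.918 3.229 2.876
v 0.787 3.196 2.552
v 0.743 3.034 2.243
v 0.795 2.776 2.011
v 0.933 2.472 1.901
v 1.13 2.182 1.935
v 1.346 1.965 2.107
v 1.539 1.863 2.383
v 1.671 1.896 2.707
v 1.715 2.058 3.016
v 1.761 0.414 1.853
v 2.293 -0.162 1.547
v 0.707 -0.338 1.433
v 1.239 -0.914 1.127
v 1.167 -0.806 1.959
v 1.819 -0.342 2.218
v 1.181 -0.158 0.762
v 1.833 0.306 1.021
v 1.934 -0.515 0.873
v 1.926 -0.916 1.612
v 1.074 0.416 1.368
v 1.066 0.015 2.107
v 2.12 0.192 1.736
v 0.88 -0.692 1.244
v 0.838 -0.629 1.732
v 1.151 -0.967 1.552
v 1.841 0.086 2.131
v 2.154 -0.252 1.951
v 1.492 -0.631 2.193
v 0.846 -0.248 1.029
v 1.159 -0.586 0.849
v 1.849 0.467 1.428
v 2.162 0.129 1.248
v 1.508 0.131 0.787
v 2.222 -0.354 1.161
v 1.602 -0.796 0.914
v 1.568 -0.352 0.699
v 1.951 -0.079 0.852
v 2.217 -0.59 1.595
v 1.597 -1.031 1.349
v 1.555 -0.969 1.837
v 1.938 -0.696 1.99
v 2.006 -0.797 1.199
v 1.403 0.531 1.631
v 0.783 0.09 1.385
v 1.062 0.196 0.99
v 1.445 0.469 1.143
v 1.398 0.296 2.066
v 0.778 -0.146 1.819
v 1.049 -0.421 2.128
v 1.432 -0.148 2.281
v 0.994 0.297 1.781
v 3.489 -1.473 -0.146
v 3.837 -0.877 -0.126
v 2.638 -0.231 1.446
v 2.291 -0.827 1.426
v 3.509 -0.83 -0.395
v 2.311 -0.184 1.177
v 3.174 -1.028 -0.569
v 1.976 -0.382 1.003
v 2.959 -1.396 -0.582
v 1.761 -0.75 0.991
v 2.947 -1.794 -0.428
v 1.749 -1.148 1.145
v 3.142 -2.069 -0.166
v 1.943 -1.423 1.406
v 3.469 -2.116 0.103
v 2.271 -1.47 1.675
v 3.804 -1.918 0.277
v 2.606 -1.272 1.849
v 4.019 -1.55 0.289
v 2.821 -0.904 1.862
v 4.031 -1.152 0.135
v 2.833 -0.506 1.708
f 2 1 4
f 2 4 3
f 4 1 5
f 4 5 3
f 5 1 6
f 5 6 3
f 6 1 7
f 6 7 3
f 7 1 8
f 7 8 3
f 8 1 9
f 8 9 3
f 9 1 10
f 9 10 3
f 10 1 11
f 10 11 3
f 11 1 12
f 11 12 3
f 12 1 13
f 12 13 3
f 13 1 14
f 13 14 3
f 14 1 15
f 14 15 3
f 15 1 16
f 15 16 3
f 16 1 17
f 16 17 3
f 17 1 18
f 17 18 3
f 18 1 2
f 18 2 3
f 20 22 19
f 23 20 19
f 19 22 21
f 21 23 19
f 20 26 22
f 24 20 23
f 24 26 20
f 22 26 21
f 25 23 21
f 21 26 25
f 25 24 23
f 26 24 25
f 28 27 30
f 28 30 29
f 30 27 31
f 30 31 29
f 31 27 32
f 31 32 29
f 32 27 33
f 32 33 29
f 33 27 34
f 33 34 29
f 34 27 35
f 34 35 29
f 35 27 36
f 35 36 29
f 36 27 37
f 36 37 29
f 37 27 38
f 37 38 29
f 38 27 39
f 38 39 29
f 39 27 40
f 39 40 29
f 40 27 41
f 40 41 29
f 41 27 42
f 41 42 29
f 42 27 28
f 42 28 29
f 43 80 59
f 80 54 83
f 59 83 48
f 80 83 59
f 43 59 55
f 59 48 60
f 55 60 44
f 59 60 55
f 43 55 64
f 55 44 65
f 64 65 50
f 55 65 64
f 43 64 76
f 64 50 79
f 76 79 53
f 64 79 76
f 43 76 80
f 76 53 84
f 80 84 54
f 76 84 80
f 44 60 71
f 60 48 74
f 71 74 52
f 60 74 71
f 48 83 61
f 83 54 82
f 61 82 47
f 83 82 61
f 54 84 81
f 84 53 77
f 81 77 45
f 84 77 81
f 53 79 78
f 79 50 66
f 78 66 49
f 79 66 78
f 50 65 70
f 65 44 67
f 70 67 51
f 65 67 70
f 46 72 58
f 72 52 73
f 58 73 47
f 72 73 58
f 46 58 56
f 58 47 57
f 56 57 45
f 58 57 56
f 46 56 63
f 56 45 62
f 63 62 49
f 56 62 63
f 46 63 68
f 63 49 69
f 68 69 51
f 63 69 68
f 46 68 72
f 68 51 75
f 72 75 52
f 68 75 72
f 47 73 61
f 73 52 74
f 61 74 48
f 73 74 61
f 45 57 81
f 57 47 82
f 81 82 54
f 57 82 81
f 49 62 78
f 62 45 77
f 78 77 53
f 62 77 78
f 51 69 70
f 69 49 66
f 70 66 50
f 69 66 70
f 52 75 71
f 75 51 67
f 71 67 44
f 75 67 71
f 86 85 89
f 86 89 87
f 87 89 90
f 87 90 88
f 89 85 91
f 89 91 90
f 90 91 92
f 90 92 88
f 91 85 93
f 91 93 92
f 92 93 94
f 92 94 88
f 93 85 95
f 93 95 94
f 94 95 96
f 94 96 88
f 95 85 97
f 95 97 96
f 96 97 98
f 96 98 88
f 97 85 99
f 97 99 98
f 98 99 100
f 98 100 88
f 99 85 101
f 99 101 100
f 100 101 102
f 100 102 88
f 101 85 103
f 101 103 102
f 102 103 104
f 102 104 88
f 103 85 105
f 103 105 104
f 104 105 106
f 104 106 88
f 105 85 86
f 105 86 106
f 106 86 87
f 106 87 88



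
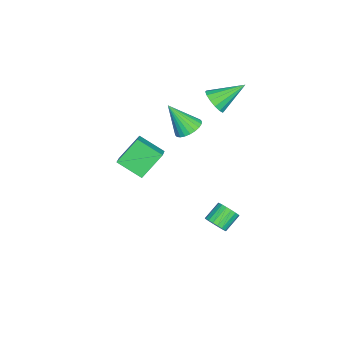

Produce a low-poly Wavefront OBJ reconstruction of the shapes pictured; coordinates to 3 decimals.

v -1.95 -0.728 0.952
v -1.256 -0.444 1.125
v -1.91 -1.752 2.468
v -1.436 -0.247 1.263
v -1.694 -0.123 1.353
v -1.991 -0.091 1.383
v -2.282 -0.156 1.347
v -2.523 -0.309 1.25
v -2.676 -0.525 1.108
v -2.719 -0.772 0.943
v -2.644 -1.012 0.779
v -2.465 -1.209 0.641
v -2.206 -1.333 0.55
v -1.909 -1.365 0.521
v -1.618 -1.3 0.557
v -1.377 -1.148 0.653
v -1.224 -0.932 0.795
v -1.181 -0.685 0.961
v -2.705 0.356 2.608
v -2.403 0.038 3.241
v -3.415 1.684 3.612
v -2.123 0.289 3.107
v -1.999 0.557 2.84
v -2.065 0.772 2.51
v -2.302 0.875 2.207
v -2.647 0.839 2.011
v -3.008 0.674 1.975
v -3.288 0.423 2.108
v -3.411 0.155 2.375
v -3.346 -0.06 2.705
v -3.109 -0.163 3.008
v -2.764 -0.127 3.204
v -3.213 -2.321 -2.214
v -3.382 -3.669 -1.447
v -2.097 -2.083 -1.55
v -2.266 -3.431 -0.783
v -2.314 -3.129 -3.437
v -2.483 -4.477 -2.67
v -1.198 -2.891 -2.773
v -1.367 -4.239 -2.006
v 4.121 2.244 -0.442
v 4.488 2.228 0.019
v 3.747 2.661 0.624
v 3.379 2.676 0.162
v 4.538 2.463 -0.088
v 3.797 2.896 0.517
v 4.505 2.654 -0.265
v 3.764 3.087 0.34
v 4.396 2.764 -0.477
v 3.655 3.197 0.128
v 4.233 2.771 -0.682
v 3.491 3.204 -0.078
v 4.047 2.673 -0.84
v 3.306 3.106 -0.236
v 3.876 2.49 -0.919
v 3.135 2.923 -0.315
v 3.753 2.259 -0.904
v 3.012 2.692 -0.299
v 3.703 2.024 -0.797
v 2.962 2.457 -0.192
v 3.736 1.833 -0.62
v 2.995 2.266 -0.015
v 3.845 1.723 -0.408
v 3.104 2.156 0.197
v 4.009 1.716 -0.202
v 3.267 2.149 0.402
v 4.194 1.814 -0.044
v 3.453 2.247 0.56
v 4.365 1.997 0.035
v 3.624 2.43 0.639
f 2 1 4
f 2 4 3
f 4 1 5
f 4 5 3
f 5 1 6
f 5 6 3
f 6 1 7
f 6 7 3
f 7 1 8
f 7 8 3
f 8 1 9
f 8 9 3
f 9 1 10
f 9 10 3
f 10 1 11
f 10 11 3
f 11 1 12
f 11 12 3
f 12 1 13
f 12 13 3
f 13 1 14
f 13 14 3
f 14 1 15
f 14 15 3
f 15 1 16
f 15 16 3
f 16 1 17
f 16 17 3
f 17 1 18
f 17 18 3
f 18 1 2
f 18 2 3
f 20 19 22
f 20 22 21
f 22 19 23
f 22 23 21
f 23 19 24
f 23 24 21
f 24 19 25
f 24 25 21
f 25 19 26
f 25 26 21
f 26 19 27
f 26 27 21
f 27 19 28
f 27 28 21
f 28 19 29
f 28 29 21
f 29 19 30
f 29 30 21
f 30 19 31
f 30 31 21
f 31 19 32
f 31 32 21
f 32 19 20
f 32 20 21
f 34 36 33
f 37 34 33
f 33 36 35
f 35 37 33
f 34 40 36
f 38 34 37
f 38 40 34
f 36 40 35
f 39 37 35
f 35 40 39
f 39 38 37
f 40 38 39
f 42 41 45
f 42 45 43
f 43 45 46
f 43 46 44
f 45 41 47
f 45 47 46
f 46 47 48
f 46 48 44
f 47 41 49
f 47 49 48
f 48 49 50
f 48 50 44
f 49 41 51
f 49 51 50
f 50 51 52
f 50 52 44
f 51 41 53
f 51 53 52
f 52 53 54
f 52 54 44
f 53 41 55
f 53 55 54
f 54 55 56
f 54 56 44
f 55 41 57
f 55 57 56
f 56 57 58
f 56 58 44
f 57 41 59
f 57 59 58
f 58 59 60
f 58 60 44
f 59 41 61
f 59 61 60
f 60 61 62
f 60 62 44
f 61 41 63
f 61 63 62
f 62 63 64
f 62 64 44
f 63 41 65
f 63 65 64
f 64 65 66
f 64 66 44
f 65 41 67
f 65 67 66
f 66 67 68
f 66 68 44
f 67 41 69
f 67 69 68
f 68 69 70
f 68 70 44
f 69 41 42
f 69 42 70
f 70 42 43
f 70 43 44



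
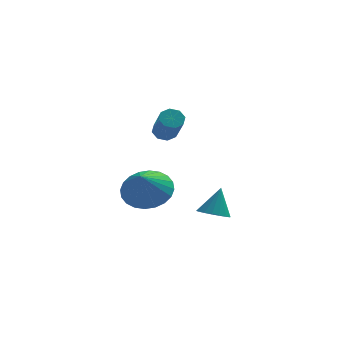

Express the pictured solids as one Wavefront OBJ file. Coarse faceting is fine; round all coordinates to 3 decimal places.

v -0.3 -0.08 -2.149
v 0.695 -0.283 -2.054
v -0.56 -0.86 -1.091
v 0.66 0.04 -1.824
v 0.478 0.345 -1.644
v 0.179 0.585 -1.54
v -0.194 0.724 -1.529
v -0.583 0.741 -1.613
v -0.929 0.633 -1.778
v -1.179 0.416 -1.999
v -1.295 0.124 -2.243
v -1.259 -0.199 -2.473
v -1.078 -0.504 -2.654
v -0.778 -0.744 -2.757
v -0.405 -0.883 -2.768
v -0.016 -0.9 -2.685
v 0.329 -0.792 -2.52
v 0.579 -0.575 -2.298
v 0.382 0.694 0.543
v 0.869 0.809 0.54
v 1.104 -0.159 1.594
v 0.618 -0.274 1.597
v 0.669 1.026 0.784
v 0.904 0.058 1.838
v 0.301 1.048 0.886
v 0.536 0.08 1.94
v -0.019 0.863 0.788
v 0.216 -0.105 1.842
v -0.104 0.579 0.546
v 0.131 -0.389 1.6
v 0.096 0.362 0.302
v 0.331 -0.606 1.356
v 0.464 0.34 0.2
v 0.699 -0.628 1.254
v 0.784 0.525 0.298
v 1.019 -0.443 1.352
v 2.213 0.927 -3.976
v 2.86 0.919 -4.15
v 2.527 1.413 -2.824
v 2.77 1.189 -4.239
v 2.57 1.407 -4.277
v 2.299 1.53 -4.255
v 2.011 1.533 -4.177
v 1.763 1.417 -4.06
v 1.604 1.203 -3.927
v 1.565 0.934 -3.803
v 1.655 0.664 -3.713
v 1.855 0.446 -3.676
v 2.126 0.323 -3.698
v 2.414 0.32 -3.775
v 2.662 0.437 -3.892
v 2.821 0.65 -4.026
f 2 1 4
f 2 4 3
f 4 1 5
f 4 5 3
f 5 1 6
f 5 6 3
f 6 1 7
f 6 7 3
f 7 1 8
f 7 8 3
f 8 1 9
f 8 9 3
f 9 1 10
f 9 10 3
f 10 1 11
f 10 11 3
f 11 1 12
f 11 12 3
f 12 1 13
f 12 13 3
f 13 1 14
f 13 14 3
f 14 1 15
f 14 15 3
f 15 1 16
f 15 16 3
f 16 1 17
f 16 17 3
f 17 1 18
f 17 18 3
f 18 1 2
f 18 2 3
f 20 19 23
f 20 23 21
f 21 23 24
f 21 24 22
f 23 19 25
f 23 25 24
f 24 25 26
f 24 26 22
f 25 19 27
f 25 27 26
f 26 27 28
f 26 28 22
f 27 19 29
f 27 29 28
f 28 29 30
f 28 30 22
f 29 19 31
f 29 31 30
f 30 31 32
f 30 32 22
f 31 19 33
f 31 33 32
f 32 33 34
f 32 34 22
f 33 19 35
f 33 35 34
f 34 35 36
f 34 36 22
f 35 19 20
f 35 20 36
f 36 20 21
f 36 21 22
f 38 37 40
f 38 40 39
f 40 37 41
f 40 41 39
f 41 37 42
f 41 42 39
f 42 37 43
f 42 43 39
f 43 37 44
f 43 44 39
f 44 37 45
f 44 45 39
f 45 37 46
f 45 46 39
f 46 37 47
f 46 47 39
f 47 37 48
f 47 48 39
f 48 37 49
f 48 49 39
f 49 37 50
f 49 50 39
f 50 37 51
f 50 51 39
f 51 37 52
f 51 52 39
f 52 37 38
f 52 38 39



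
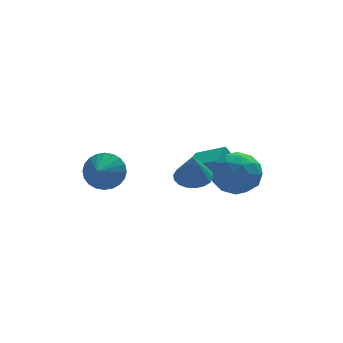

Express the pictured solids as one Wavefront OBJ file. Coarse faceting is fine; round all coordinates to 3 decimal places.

v -0.94 -3.3 -0.98
v -0.277 -2.978 -0.839
v -1.06 -3.6 0.28
v -0.492 -2.726 -0.8
v -0.796 -2.587 -0.797
v -1.128 -2.59 -0.829
v -1.423 -2.734 -0.891
v -1.622 -2.99 -0.971
v -1.686 -3.307 -1.053
v -1.602 -3.623 -1.12
v -1.387 -3.875 -1.159
v -1.083 -4.013 -1.163
v -0.751 -4.011 -1.13
v -0.456 -3.867 -1.068
v -0.257 -3.611 -0.988
v -0.193 -3.294 -0.907
v 1.234 -1.202 -2.916
v 1.902 -1.024 -2.096
v 0.578 -2.576 -2.084
v 1.246 -2.398 -1.264
v 0.443 -1.715 -1.459
v 0.848 -0.865 -1.973
v 1.632 -2.735 -2.207
v 2.037 -1.885 -2.721
v 2.148 -1.971 -1.658
v 1.413 -1.341 -1.196
v 1.067 -2.259 -2.984
v 0.332 -1.629 -2.522
v 1.625 -0.992 -2.579
v 0.855 -2.608 -1.601
v 0.383 -2.206 -1.715
v 0.775 -2.102 -1.233
v 1.006 -0.899 -2.507
v 1.399 -0.795 -2.025
v 0.541 -1.201 -1.651
v 1.081 -2.805 -2.155
v 1.474 -2.701 -1.673
v 1.705 -1.498 -2.947
v 2.097 -1.394 -2.465
v 1.939 -2.399 -2.529
v 2.163 -1.445 -1.84
v 1.777 -2.252 -1.35
v 2.004 -2.45 -1.905
v 2.242 -1.951 -2.207
v 1.731 -1.074 -1.568
v 1.346 -1.882 -1.079
v 0.874 -1.48 -1.193
v 1.112 -0.981 -1.496
v 1.876 -1.631 -1.31
v 1.134 -1.718 -3.101
v 0.749 -2.526 -2.612
v 1.368 -2.619 -2.684
v 1.606 -2.12 -2.987
v 0.703 -1.348 -2.83
v 0.317 -2.155 -2.34
v 0.238 -1.649 -1.973
v 0.476 -1.15 -2.275
v 0.604 -1.969 -2.87
v -3.421 0.492 -2.558
v -2.969 -0.136 -3.019
v -3.899 -0.232 -2.042
v -2.754 -0.083 -2.746
v -2.641 0.057 -2.445
v -2.646 0.263 -2.161
v -2.77 0.505 -1.937
v -2.992 0.744 -1.808
v -3.28 0.945 -1.793
v -3.589 1.077 -1.895
v -3.872 1.12 -2.098
v -4.087 1.067 -2.371
v -4.2 0.927 -2.672
v -4.195 0.72 -2.956
v -4.072 0.479 -3.18
v -3.849 0.24 -3.309
v -3.561 0.039 -3.323
v -3.252 -0.093 -3.221
v 1.326 -0.154 -3.112
v 0.958 0.001 -2.418
v 0.344 0.727 -3.827
v -0.023 0.881 -3.134
v 2.023 0.759 -2.946
v 1.656 0.913 -2.253
v 1.042 1.639 -3.662
v 0.674 1.794 -2.968
f 2 1 4
f 2 4 3
f 4 1 5
f 4 5 3
f 5 1 6
f 5 6 3
f 6 1 7
f 6 7 3
f 7 1 8
f 7 8 3
f 8 1 9
f 8 9 3
f 9 1 10
f 9 10 3
f 10 1 11
f 10 11 3
f 11 1 12
f 11 12 3
f 12 1 13
f 12 13 3
f 13 1 14
f 13 14 3
f 14 1 15
f 14 15 3
f 15 1 16
f 15 16 3
f 16 1 2
f 16 2 3
f 17 54 33
f 54 28 57
f 33 57 22
f 54 57 33
f 17 33 29
f 33 22 34
f 29 34 18
f 33 34 29
f 17 29 38
f 29 18 39
f 38 39 24
f 29 39 38
f 17 38 50
f 38 24 53
f 50 53 27
f 38 53 50
f 17 50 54
f 50 27 58
f 54 58 28
f 50 58 54
f 18 34 45
f 34 22 48
f 45 48 26
f 34 48 45
f 22 57 35
f 57 28 56
f 35 56 21
f 57 56 35
f 28 58 55
f 58 27 51
f 55 51 19
f 58 51 55
f 27 53 52
f 53 24 40
f 52 40 23
f 53 40 52
f 24 39 44
f 39 18 41
f 44 41 25
f 39 41 44
f 20 46 32
f 46 26 47
f 32 47 21
f 46 47 32
f 20 32 30
f 32 21 31
f 30 31 19
f 32 31 30
f 20 30 37
f 30 19 36
f 37 36 23
f 30 36 37
f 20 37 42
f 37 23 43
f 42 43 25
f 37 43 42
f 20 42 46
f 42 25 49
f 46 49 26
f 42 49 46
f 21 47 35
f 47 26 48
f 35 48 22
f 47 48 35
f 19 31 55
f 31 21 56
f 55 56 28
f 31 56 55
f 23 36 52
f 36 19 51
f 52 51 27
f 36 51 52
f 25 43 44
f 43 23 40
f 44 40 24
f 43 40 44
f 26 49 45
f 49 25 41
f 45 41 18
f 49 41 45
f 60 59 62
f 60 62 61
f 62 59 63
f 62 63 61
f 63 59 64
f 63 64 61
f 64 59 65
f 64 65 61
f 65 59 66
f 65 66 61
f 66 59 67
f 66 67 61
f 67 59 68
f 67 68 61
f 68 59 69
f 68 69 61
f 69 59 70
f 69 70 61
f 70 59 71
f 70 71 61
f 71 59 72
f 71 72 61
f 72 59 73
f 72 73 61
f 73 59 74
f 73 74 61
f 74 59 75
f 74 75 61
f 75 59 76
f 75 76 61
f 76 59 60
f 76 60 61
f 78 80 77
f 81 78 77
f 77 80 79
f 79 81 77
f 78 84 80
f 82 78 81
f 82 84 78
f 80 84 79
f 83 81 79
f 79 84 83
f 83 82 81
f 84 82 83



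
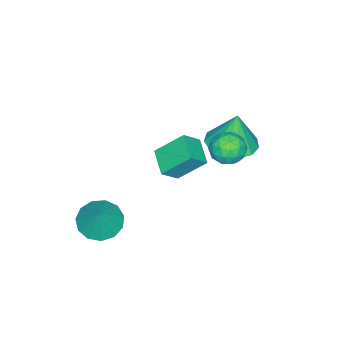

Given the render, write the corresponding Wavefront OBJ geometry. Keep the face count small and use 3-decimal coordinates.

v 1.16 2.28 1.355
v 1.614 1.65 1.402
v 0.206 1.63 1.858
v 0.66 1 1.905
v 0.8 1.615 2.361
v 1.389 2.016 2.05
v 0.431 1.264 1.21
v 1.02 1.665 0.899
v 1.164 1.022 1.312
v 1.391 1.239 2.024
v 0.429 2.041 1.236
v 0.656 2.258 1.948
v 1.47 2.022 1.334
v 0.35 1.258 1.926
v 0.431 1.619 2.194
v 0.698 1.249 2.221
v 1.338 2.238 1.715
v 1.605 1.867 1.743
v 1.127 1.846 2.307
v 0.215 1.413 1.517
v 0.482 1.042 1.545
v 1.122 2.031 1.039
v 1.389 1.661 1.066
v 0.693 1.434 0.953
v 1.473 1.283 1.309
v 0.912 0.9 1.605
v 0.778 1.055 1.196
v 1.124 1.292 1.013
v 1.607 1.41 1.727
v 1.046 1.028 2.023
v 1.128 1.389 2.291
v 1.474 1.625 2.108
v 1.342 1.041 1.674
v 0.774 2.252 1.237
v 0.213 1.87 1.533
v 0.346 1.655 1.152
v 0.692 1.891 0.969
v 0.908 2.38 1.655
v 0.347 1.997 1.951
v 0.696 1.988 2.247
v 1.042 2.225 2.064
v 0.478 2.239 1.586
v -1.095 0.695 -0.147
v -0.469 -0.185 0.001
v -1.265 0.845 1.467
v -0.09 0.298 -0.005
v -0.03 0.907 -0.055
v -0.309 1.449 -0.135
v -0.837 1.751 -0.219
v -1.447 1.718 -0.279
v -1.946 1.36 -0.298
v -2.174 0.79 -0.269
v -2.06 0.191 -0.201
v -1.64 -0.249 -0.116
v -1.047 -0.389 -0.041
v -0.692 -1.839 -1.961
v -0.046 -2.199 -1.303
v -1.233 -0.817 -0.871
v -0.588 -1.177 -0.212
v 0.148 -1.003 -2.328
v 0.793 -1.363 -1.669
v -0.394 0.019 -1.237
v 0.252 -0.341 -0.579
v 3.441 -2.539 -2.981
v 4.11 -2.055 -3.452
v 4.059 -2.201 -1.759
v 3.716 -1.707 -3.349
v 3.235 -1.623 -3.129
v 2.82 -1.83 -2.862
v 2.602 -2.261 -2.633
v 2.65 -2.781 -2.514
v 2.95 -3.224 -2.543
v 3.405 -3.449 -2.712
v 3.872 -3.385 -2.965
v 4.202 -3.052 -3.224
v 4.291 -2.557 -3.405
f 1 38 17
f 38 12 41
f 17 41 6
f 38 41 17
f 1 17 13
f 17 6 18
f 13 18 2
f 17 18 13
f 1 13 22
f 13 2 23
f 22 23 8
f 13 23 22
f 1 22 34
f 22 8 37
f 34 37 11
f 22 37 34
f 1 34 38
f 34 11 42
f 38 42 12
f 34 42 38
f 2 18 29
f 18 6 32
f 29 32 10
f 18 32 29
f 6 41 19
f 41 12 40
f 19 40 5
f 41 40 19
f 12 42 39
f 42 11 35
f 39 35 3
f 42 35 39
f 11 37 36
f 37 8 24
f 36 24 7
f 37 24 36
f 8 23 28
f 23 2 25
f 28 25 9
f 23 25 28
f 4 30 16
f 30 10 31
f 16 31 5
f 30 31 16
f 4 16 14
f 16 5 15
f 14 15 3
f 16 15 14
f 4 14 21
f 14 3 20
f 21 20 7
f 14 20 21
f 4 21 26
f 21 7 27
f 26 27 9
f 21 27 26
f 4 26 30
f 26 9 33
f 30 33 10
f 26 33 30
f 5 31 19
f 31 10 32
f 19 32 6
f 31 32 19
f 3 15 39
f 15 5 40
f 39 40 12
f 15 40 39
f 7 20 36
f 20 3 35
f 36 35 11
f 20 35 36
f 9 27 28
f 27 7 24
f 28 24 8
f 27 24 28
f 10 33 29
f 33 9 25
f 29 25 2
f 33 25 29
f 44 43 46
f 44 46 45
f 46 43 47
f 46 47 45
f 47 43 48
f 47 48 45
f 48 43 49
f 48 49 45
f 49 43 50
f 49 50 45
f 50 43 51
f 50 51 45
f 51 43 52
f 51 52 45
f 52 43 53
f 52 53 45
f 53 43 54
f 53 54 45
f 54 43 55
f 54 55 45
f 55 43 44
f 55 44 45
f 57 59 56
f 60 57 56
f 56 59 58
f 58 60 56
f 57 63 59
f 61 57 60
f 61 63 57
f 59 63 58
f 62 60 58
f 58 63 62
f 62 61 60
f 63 61 62
f 65 64 67
f 65 67 66
f 67 64 68
f 67 68 66
f 68 64 69
f 68 69 66
f 69 64 70
f 69 70 66
f 70 64 71
f 70 71 66
f 71 64 72
f 71 72 66
f 72 64 73
f 72 73 66
f 73 64 74
f 73 74 66
f 74 64 75
f 74 75 66
f 75 64 76
f 75 76 66
f 76 64 65
f 76 65 66



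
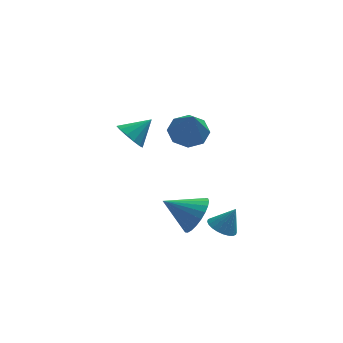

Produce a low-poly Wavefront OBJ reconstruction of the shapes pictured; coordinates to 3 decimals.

v 1.755 -0.111 1.043
v 2.489 0.398 1.368
v 1.845 -1.309 2.717
v 1.848 0.66 1.591
v 1.153 0.471 1.492
v 0.811 -0.059 1.131
v 1.021 -0.619 0.719
v 1.662 -0.882 0.496
v 2.357 -0.693 0.594
v 2.7 -0.163 0.956
v 3.008 -2.413 -3.706
v 3.583 -2.75 -4.004
v 3.612 -2.347 -2.614
v 3.646 -2.477 -4.055
v 3.612 -2.194 -4.053
v 3.486 -1.945 -3.999
v 3.287 -1.767 -3.899
v 3.046 -1.687 -3.771
v 2.799 -1.717 -3.632
v 2.584 -1.854 -3.505
v 2.433 -2.075 -3.409
v 2.37 -2.348 -3.357
v 2.404 -2.631 -3.359
v 2.53 -2.88 -3.414
v 2.729 -3.059 -3.513
v 2.97 -3.139 -3.642
v 3.217 -3.108 -3.78
v 3.432 -2.972 -3.907
v -0.746 1.22 -0.027
v -0.409 1.687 -0.638
v 0.266 1.58 0.807
v -0.705 1.971 -0.401
v -1.014 2.016 -0.046
v -1.238 1.809 0.316
v -1.306 1.415 0.569
v -1.196 0.959 0.632
v -0.944 0.586 0.487
v -0.629 0.414 0.178
v -0.351 0.498 -0.196
v -0.199 0.812 -0.516
v -0.22 1.255 -0.681
v 2.015 -1.241 -3.722
v 2.558 -0.828 -2.923
v 0.545 -1.019 -2.838
v 2.475 -0.494 -3.144
v 2.322 -0.273 -3.454
v 2.123 -0.199 -3.804
v 1.907 -0.284 -4.142
v 1.708 -0.515 -4.415
v 1.555 -0.856 -4.584
v 1.473 -1.255 -4.621
v 1.473 -1.653 -4.521
v 1.556 -1.987 -4.3
v 1.709 -2.208 -3.99
v 1.908 -2.282 -3.64
v 2.124 -2.197 -3.302
v 2.323 -1.966 -3.028
v 2.475 -1.625 -2.86
v 2.558 -1.226 -2.823
f 2 1 4
f 2 4 3
f 4 1 5
f 4 5 3
f 5 1 6
f 5 6 3
f 6 1 7
f 6 7 3
f 7 1 8
f 7 8 3
f 8 1 9
f 8 9 3
f 9 1 10
f 9 10 3
f 10 1 2
f 10 2 3
f 12 11 14
f 12 14 13
f 14 11 15
f 14 15 13
f 15 11 16
f 15 16 13
f 16 11 17
f 16 17 13
f 17 11 18
f 17 18 13
f 18 11 19
f 18 19 13
f 19 11 20
f 19 20 13
f 20 11 21
f 20 21 13
f 21 11 22
f 21 22 13
f 22 11 23
f 22 23 13
f 23 11 24
f 23 24 13
f 24 11 25
f 24 25 13
f 25 11 26
f 25 26 13
f 26 11 27
f 26 27 13
f 27 11 28
f 27 28 13
f 28 11 12
f 28 12 13
f 30 29 32
f 30 32 31
f 32 29 33
f 32 33 31
f 33 29 34
f 33 34 31
f 34 29 35
f 34 35 31
f 35 29 36
f 35 36 31
f 36 29 37
f 36 37 31
f 37 29 38
f 37 38 31
f 38 29 39
f 38 39 31
f 39 29 40
f 39 40 31
f 40 29 41
f 40 41 31
f 41 29 30
f 41 30 31
f 43 42 45
f 43 45 44
f 45 42 46
f 45 46 44
f 46 42 47
f 46 47 44
f 47 42 48
f 47 48 44
f 48 42 49
f 48 49 44
f 49 42 50
f 49 50 44
f 50 42 51
f 50 51 44
f 51 42 52
f 51 52 44
f 52 42 53
f 52 53 44
f 53 42 54
f 53 54 44
f 54 42 55
f 54 55 44
f 55 42 56
f 55 56 44
f 56 42 57
f 56 57 44
f 57 42 58
f 57 58 44
f 58 42 59
f 58 59 44
f 59 42 43
f 59 43 44



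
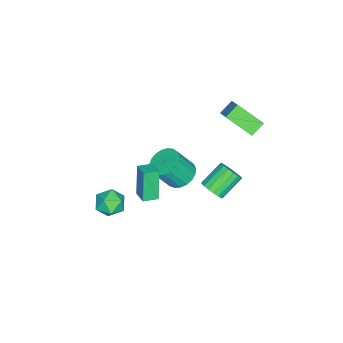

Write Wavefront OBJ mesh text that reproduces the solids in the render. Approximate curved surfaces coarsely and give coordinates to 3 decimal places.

v 4.048 -1.252 0.613
v 3.391 -1.488 2.647
v 3.379 -0.562 0.477
v 2.723 -0.798 2.511
v 4.757 -0.502 0.929
v 4.101 -0.738 2.963
v 4.089 0.188 0.793
v 3.432 -0.048 2.827
v 2.282 -2.978 -3.895
v 3.166 -3.395 -3.454
v 1.394 -4.405 -3.466
v 2.278 -4.822 -3.025
v 1.795 -3.981 -2.566
v 2.344 -3.099 -2.832
v 2.216 -4.701 -4.088
v 2.765 -3.819 -4.354
v 3.125 -4.46 -3.573
v 2.865 -4.015 -2.633
v 1.695 -3.785 -4.287
v 1.435 -3.34 -3.347
v -2.631 2.918 2.156
v -2.572 1.245 3.34
v -3.463 3.314 2.757
v -3.404 1.641 3.941
v -1.356 3.799 3.339
v -1.297 2.126 4.523
v -2.188 4.195 3.94
v -2.129 2.522 5.124
v 1.021 0.264 0.168
v 2 0.294 -0.211
v 2.638 -0.515 1.374
v 1.659 -0.544 1.752
v 1.971 0.677 -0.004
v 2.609 -0.132 1.581
v 1.778 0.989 0.233
v 2.416 0.18 1.818
v 1.454 1.176 0.458
v 2.092 0.367 2.043
v 1.056 1.205 0.633
v 1.693 0.396 2.218
v 0.651 1.071 0.728
v 1.288 0.263 2.313
v 0.31 0.798 0.726
v 0.948 -0.01 2.311
v 0.092 0.433 0.627
v 0.73 -0.376 2.212
v 0.035 0.038 0.449
v 0.673 -0.77 2.034
v 0.149 -0.317 0.222
v 0.786 -1.126 1.807
v 0.413 -0.572 -0.014
v 1.05 -1.38 1.571
v 0.782 -0.682 -0.219
v 1.42 -1.491 1.366
v 1.193 -0.629 -0.357
v 1.831 -1.437 1.228
v 1.574 -0.421 -0.404
v 2.212 -1.23 1.181
v 1.86 -0.095 -0.353
v 2.497 -0.903 1.232
v -1.898 1.058 -4.241
v -1.371 1.049 -3.562
v -2.755 1.773 -2.479
v -3.282 1.782 -3.159
v -1.309 1.42 -3.73
v -2.693 2.143 -2.647
v -1.382 1.708 -4.015
v -2.765 2.431 -2.932
v -1.573 1.847 -4.352
v -2.957 2.57 -3.269
v -1.838 1.805 -4.664
v -3.222 2.528 -3.581
v -2.118 1.593 -4.879
v -3.501 2.316 -3.796
v -2.347 1.257 -4.948
v -3.73 1.981 -3.865
v -2.473 0.877 -4.855
v -3.857 1.6 -3.772
v -2.468 0.538 -4.621
v -3.851 1.261 -3.539
v -2.332 0.318 -4.301
v -3.715 1.041 -3.218
v -2.096 0.268 -3.967
v -3.48 0.991 -2.884
v -1.816 0.399 -3.696
v -3.199 1.122 -2.613
v -1.554 0.681 -3.55
v -2.938 1.404 -2.467
f 2 4 1
f 5 2 1
f 1 4 3
f 3 5 1
f 2 8 4
f 6 2 5
f 6 8 2
f 4 8 3
f 7 5 3
f 3 8 7
f 7 6 5
f 8 6 7
f 9 20 14
f 9 14 10
f 9 10 16
f 9 16 19
f 9 19 20
f 10 14 18
f 14 20 13
f 20 19 11
f 19 16 15
f 16 10 17
f 12 18 13
f 12 13 11
f 12 11 15
f 12 15 17
f 12 17 18
f 13 18 14
f 11 13 20
f 15 11 19
f 17 15 16
f 18 17 10
f 22 24 21
f 25 22 21
f 21 24 23
f 23 25 21
f 22 28 24
f 26 22 25
f 26 28 22
f 24 28 23
f 27 25 23
f 23 28 27
f 27 26 25
f 28 26 27
f 30 29 33
f 30 33 31
f 31 33 34
f 31 34 32
f 33 29 35
f 33 35 34
f 34 35 36
f 34 36 32
f 35 29 37
f 35 37 36
f 36 37 38
f 36 38 32
f 37 29 39
f 37 39 38
f 38 39 40
f 38 40 32
f 39 29 41
f 39 41 40
f 40 41 42
f 40 42 32
f 41 29 43
f 41 43 42
f 42 43 44
f 42 44 32
f 43 29 45
f 43 45 44
f 44 45 46
f 44 46 32
f 45 29 47
f 45 47 46
f 46 47 48
f 46 48 32
f 47 29 49
f 47 49 48
f 48 49 50
f 48 50 32
f 49 29 51
f 49 51 50
f 50 51 52
f 50 52 32
f 51 29 53
f 51 53 52
f 52 53 54
f 52 54 32
f 53 29 55
f 53 55 54
f 54 55 56
f 54 56 32
f 55 29 57
f 55 57 56
f 56 57 58
f 56 58 32
f 57 29 59
f 57 59 58
f 58 59 60
f 58 60 32
f 59 29 30
f 59 30 60
f 60 30 31
f 60 31 32
f 62 61 65
f 62 65 63
f 63 65 66
f 63 66 64
f 65 61 67
f 65 67 66
f 66 67 68
f 66 68 64
f 67 61 69
f 67 69 68
f 68 69 70
f 68 70 64
f 69 61 71
f 69 71 70
f 70 71 72
f 70 72 64
f 71 61 73
f 71 73 72
f 72 73 74
f 72 74 64
f 73 61 75
f 73 75 74
f 74 75 76
f 74 76 64
f 75 61 77
f 75 77 76
f 76 77 78
f 76 78 64
f 77 61 79
f 77 79 78
f 78 79 80
f 78 80 64
f 79 61 81
f 79 81 80
f 80 81 82
f 80 82 64
f 81 61 83
f 81 83 82
f 82 83 84
f 82 84 64
f 83 61 85
f 83 85 84
f 84 85 86
f 84 86 64
f 85 61 87
f 85 87 86
f 86 87 88
f 86 88 64
f 87 61 62
f 87 62 88
f 88 62 63
f 88 63 64



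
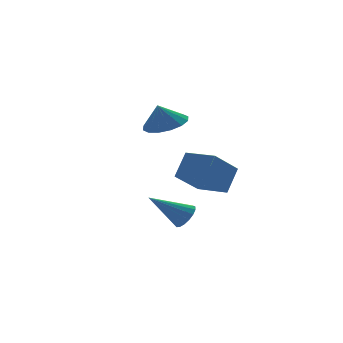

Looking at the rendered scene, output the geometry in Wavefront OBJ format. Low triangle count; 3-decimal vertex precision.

v -1.283 -1.477 -3.969
v -0.888 -1.623 -3.411
v -2.757 -0.883 -2.771
v -0.815 -1.303 -3.48
v -0.849 -1.023 -3.66
v -0.983 -0.847 -3.912
v -1.186 -0.815 -4.177
v -1.411 -0.935 -4.394
v -1.607 -1.179 -4.514
v -1.729 -1.491 -4.509
v -1.748 -1.8 -4.381
v -1.662 -2.035 -4.158
v -1.488 -2.142 -3.892
v -1.268 -2.096 -3.644
v -1.051 -1.909 -3.47
v -0.178 -3.06 -2.245
v -1.557 -3.467 -1.128
v -0.74 -1.592 -2.404
v -2.119 -1.999 -1.288
v 0.599 -2.641 -1.132
v -0.78 -3.048 -0.016
v 0.037 -1.173 -1.292
v -1.342 -1.58 -0.175
v 0.157 2.756 0.078
v 0.844 1.954 0.348
v -0.237 2.804 1.222
v 1.136 2.43 0.429
v 1.166 2.993 0.416
v 0.926 3.493 0.313
v 0.479 3.796 0.147
v -0.053 3.82 -0.038
v -0.53 3.559 -0.191
v -0.822 3.083 -0.272
v -0.852 2.52 -0.26
v -0.612 2.02 -0.156
v -0.165 1.717 0.01
v 0.367 1.693 0.195
f 2 1 4
f 2 4 3
f 4 1 5
f 4 5 3
f 5 1 6
f 5 6 3
f 6 1 7
f 6 7 3
f 7 1 8
f 7 8 3
f 8 1 9
f 8 9 3
f 9 1 10
f 9 10 3
f 10 1 11
f 10 11 3
f 11 1 12
f 11 12 3
f 12 1 13
f 12 13 3
f 13 1 14
f 13 14 3
f 14 1 15
f 14 15 3
f 15 1 2
f 15 2 3
f 17 19 16
f 20 17 16
f 16 19 18
f 18 20 16
f 17 23 19
f 21 17 20
f 21 23 17
f 19 23 18
f 22 20 18
f 18 23 22
f 22 21 20
f 23 21 22
f 25 24 27
f 25 27 26
f 27 24 28
f 27 28 26
f 28 24 29
f 28 29 26
f 29 24 30
f 29 30 26
f 30 24 31
f 30 31 26
f 31 24 32
f 31 32 26
f 32 24 33
f 32 33 26
f 33 24 34
f 33 34 26
f 34 24 35
f 34 35 26
f 35 24 36
f 35 36 26
f 36 24 37
f 36 37 26
f 37 24 25
f 37 25 26



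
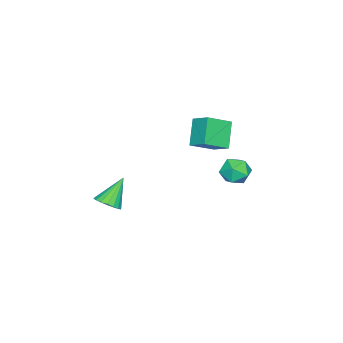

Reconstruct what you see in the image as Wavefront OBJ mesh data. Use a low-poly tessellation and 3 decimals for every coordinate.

v -3.281 3.455 0.796
v -2.72 2.743 0.354
v -4.46 2.357 1.066
v -3.899 1.645 0.624
v -3.618 2.027 1.515
v -2.89 2.706 1.348
v -4.29 2.394 0.072
v -3.562 3.073 -0.095
v -3.343 2.087 -0.094
v -2.928 1.86 0.798
v -4.252 3.24 0.622
v -3.837 3.013 1.514
v 3.565 -1.423 1.077
v 4.048 -0.798 1.298
v 2.435 -1.077 2.563
v 3.805 -0.639 1.076
v 3.515 -0.635 0.855
v 3.235 -0.788 0.677
v 3.02 -1.066 0.579
v 2.914 -1.415 0.579
v 2.936 -1.766 0.678
v 3.083 -2.048 0.855
v 3.326 -2.207 1.077
v 3.616 -2.211 1.298
v 3.896 -2.058 1.476
v 4.111 -1.78 1.574
v 4.217 -1.431 1.574
v 4.195 -1.081 1.475
v -4.767 0.794 3.428
v -3.533 -0.07 4.194
v -4.387 1.892 4.055
v -3.153 1.028 4.82
v -3.627 1.192 2.04
v -2.393 0.328 2.805
v -3.247 2.29 2.666
v -2.013 1.426 3.432
f 1 12 6
f 1 6 2
f 1 2 8
f 1 8 11
f 1 11 12
f 2 6 10
f 6 12 5
f 12 11 3
f 11 8 7
f 8 2 9
f 4 10 5
f 4 5 3
f 4 3 7
f 4 7 9
f 4 9 10
f 5 10 6
f 3 5 12
f 7 3 11
f 9 7 8
f 10 9 2
f 14 13 16
f 14 16 15
f 16 13 17
f 16 17 15
f 17 13 18
f 17 18 15
f 18 13 19
f 18 19 15
f 19 13 20
f 19 20 15
f 20 13 21
f 20 21 15
f 21 13 22
f 21 22 15
f 22 13 23
f 22 23 15
f 23 13 24
f 23 24 15
f 24 13 25
f 24 25 15
f 25 13 26
f 25 26 15
f 26 13 27
f 26 27 15
f 27 13 28
f 27 28 15
f 28 13 14
f 28 14 15
f 30 32 29
f 33 30 29
f 29 32 31
f 31 33 29
f 30 36 32
f 34 30 33
f 34 36 30
f 32 36 31
f 35 33 31
f 31 36 35
f 35 34 33
f 36 34 35

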